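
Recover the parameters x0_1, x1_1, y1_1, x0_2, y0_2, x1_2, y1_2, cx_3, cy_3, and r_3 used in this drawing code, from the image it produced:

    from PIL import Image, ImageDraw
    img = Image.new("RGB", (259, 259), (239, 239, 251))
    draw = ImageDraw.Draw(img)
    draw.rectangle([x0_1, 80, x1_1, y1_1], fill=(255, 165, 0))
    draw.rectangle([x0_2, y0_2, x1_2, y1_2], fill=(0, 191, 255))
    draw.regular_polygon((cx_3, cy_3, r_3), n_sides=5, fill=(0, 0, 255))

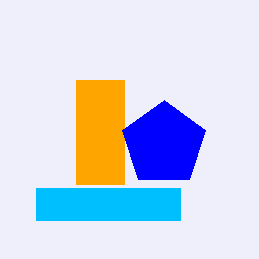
x0_1 = 76; x1_1 = 124; y1_1 = 184; x0_2 = 36; y0_2 = 188; x1_2 = 180; y1_2 = 220; cx_3 = 164; cy_3 = 144; r_3 = 44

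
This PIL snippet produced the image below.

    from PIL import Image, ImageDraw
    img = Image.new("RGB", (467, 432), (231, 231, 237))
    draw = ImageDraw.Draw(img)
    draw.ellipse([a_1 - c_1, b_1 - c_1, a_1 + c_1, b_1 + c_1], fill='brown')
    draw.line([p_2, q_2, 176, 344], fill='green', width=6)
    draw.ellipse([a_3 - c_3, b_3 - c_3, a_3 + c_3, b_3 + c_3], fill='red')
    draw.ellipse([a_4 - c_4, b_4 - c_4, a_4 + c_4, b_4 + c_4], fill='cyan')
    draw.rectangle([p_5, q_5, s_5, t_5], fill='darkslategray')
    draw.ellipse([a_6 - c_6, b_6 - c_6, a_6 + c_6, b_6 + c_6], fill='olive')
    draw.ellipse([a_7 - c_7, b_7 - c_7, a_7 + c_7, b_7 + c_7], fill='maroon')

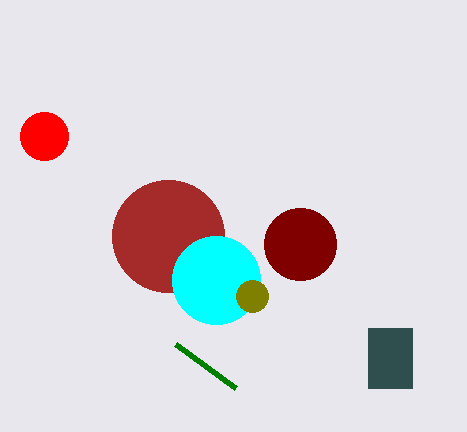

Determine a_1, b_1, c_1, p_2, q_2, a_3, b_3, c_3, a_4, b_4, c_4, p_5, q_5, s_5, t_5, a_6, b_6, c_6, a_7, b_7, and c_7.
a_1 = 168; b_1 = 236; c_1 = 56; p_2 = 236; q_2 = 388; a_3 = 44; b_3 = 136; c_3 = 24; a_4 = 216; b_4 = 280; c_4 = 44; p_5 = 368; q_5 = 328; s_5 = 412; t_5 = 388; a_6 = 252; b_6 = 296; c_6 = 16; a_7 = 300; b_7 = 244; c_7 = 36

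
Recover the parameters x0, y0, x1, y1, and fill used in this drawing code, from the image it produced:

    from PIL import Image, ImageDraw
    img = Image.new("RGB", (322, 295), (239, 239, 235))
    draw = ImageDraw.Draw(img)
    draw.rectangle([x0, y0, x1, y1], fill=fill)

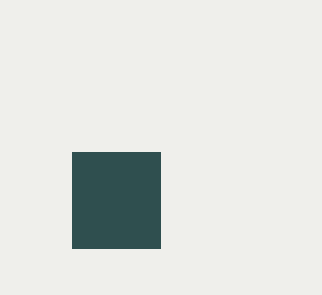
x0 = 72; y0 = 152; x1 = 160; y1 = 248; fill = 'darkslategray'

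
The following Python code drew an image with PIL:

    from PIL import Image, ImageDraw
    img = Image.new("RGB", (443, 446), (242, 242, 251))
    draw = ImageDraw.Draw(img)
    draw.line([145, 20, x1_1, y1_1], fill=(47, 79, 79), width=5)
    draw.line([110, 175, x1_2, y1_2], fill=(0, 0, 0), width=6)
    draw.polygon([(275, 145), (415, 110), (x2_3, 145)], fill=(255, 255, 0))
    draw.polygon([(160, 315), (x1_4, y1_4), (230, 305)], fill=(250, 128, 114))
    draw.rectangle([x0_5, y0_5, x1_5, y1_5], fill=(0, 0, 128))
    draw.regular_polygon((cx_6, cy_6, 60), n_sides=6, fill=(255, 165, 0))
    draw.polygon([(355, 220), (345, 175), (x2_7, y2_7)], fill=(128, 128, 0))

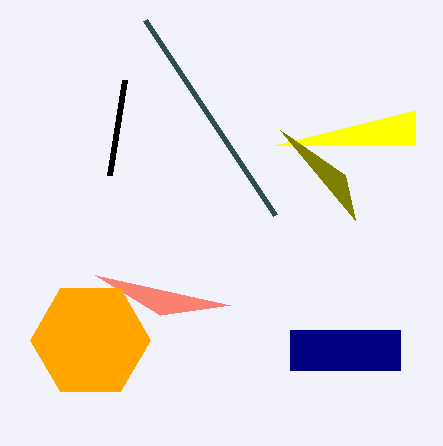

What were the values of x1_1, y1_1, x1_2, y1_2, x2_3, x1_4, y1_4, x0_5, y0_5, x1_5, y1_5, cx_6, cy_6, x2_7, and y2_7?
x1_1 = 275
y1_1 = 215
x1_2 = 125
y1_2 = 80
x2_3 = 415
x1_4 = 95
y1_4 = 275
x0_5 = 290
y0_5 = 330
x1_5 = 400
y1_5 = 370
cx_6 = 90
cy_6 = 340
x2_7 = 280
y2_7 = 130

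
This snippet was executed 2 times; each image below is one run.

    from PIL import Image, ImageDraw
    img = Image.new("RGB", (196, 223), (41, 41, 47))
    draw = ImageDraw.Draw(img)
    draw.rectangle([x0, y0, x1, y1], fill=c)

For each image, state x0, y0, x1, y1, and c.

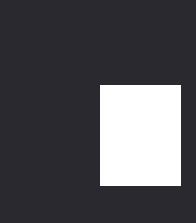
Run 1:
x0 = 100, y0 = 85, x1 = 180, y1 = 185, c = 'white'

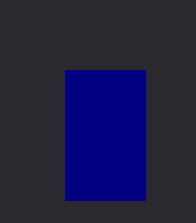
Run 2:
x0 = 65
y0 = 70
x1 = 145
y1 = 200
c = 'navy'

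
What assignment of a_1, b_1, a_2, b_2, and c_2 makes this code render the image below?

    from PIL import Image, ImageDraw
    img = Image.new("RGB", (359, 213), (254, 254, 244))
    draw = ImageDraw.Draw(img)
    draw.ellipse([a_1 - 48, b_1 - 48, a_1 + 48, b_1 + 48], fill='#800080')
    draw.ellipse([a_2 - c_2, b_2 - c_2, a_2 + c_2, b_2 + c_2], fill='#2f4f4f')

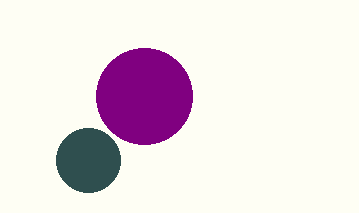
a_1 = 144, b_1 = 96, a_2 = 88, b_2 = 160, c_2 = 32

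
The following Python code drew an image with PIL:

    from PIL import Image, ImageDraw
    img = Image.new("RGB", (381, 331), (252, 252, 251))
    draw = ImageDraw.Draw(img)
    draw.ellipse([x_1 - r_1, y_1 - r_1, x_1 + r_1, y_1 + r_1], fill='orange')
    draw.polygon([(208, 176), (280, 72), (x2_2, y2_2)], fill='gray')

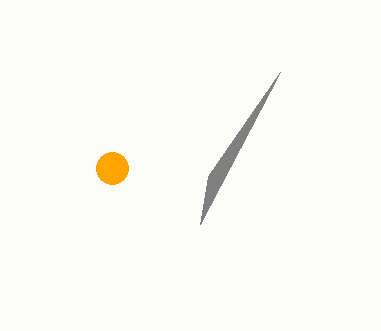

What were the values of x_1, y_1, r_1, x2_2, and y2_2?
x_1 = 112, y_1 = 168, r_1 = 16, x2_2 = 200, y2_2 = 224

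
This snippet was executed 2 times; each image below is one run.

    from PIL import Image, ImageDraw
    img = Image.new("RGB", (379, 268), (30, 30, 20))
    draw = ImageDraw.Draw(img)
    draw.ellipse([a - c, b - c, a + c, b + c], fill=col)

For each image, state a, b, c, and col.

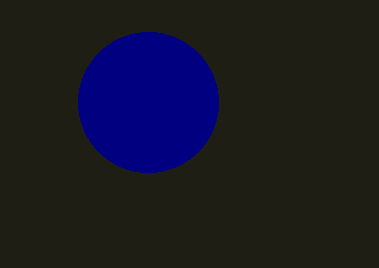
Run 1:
a = 148
b = 102
c = 70
col = 'navy'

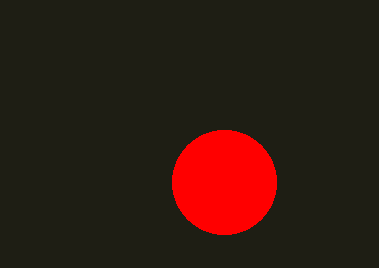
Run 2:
a = 224
b = 182
c = 52
col = 'red'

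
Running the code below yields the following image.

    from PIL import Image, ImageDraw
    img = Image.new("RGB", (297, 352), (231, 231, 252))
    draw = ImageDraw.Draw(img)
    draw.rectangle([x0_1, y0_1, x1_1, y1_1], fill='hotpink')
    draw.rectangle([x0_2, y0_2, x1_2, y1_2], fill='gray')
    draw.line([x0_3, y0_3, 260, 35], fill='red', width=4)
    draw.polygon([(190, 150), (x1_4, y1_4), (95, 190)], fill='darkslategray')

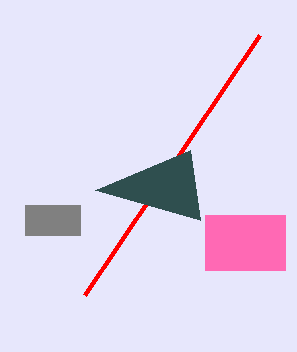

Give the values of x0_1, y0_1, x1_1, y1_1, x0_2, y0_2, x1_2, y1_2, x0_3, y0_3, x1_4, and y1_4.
x0_1 = 205
y0_1 = 215
x1_1 = 285
y1_1 = 270
x0_2 = 25
y0_2 = 205
x1_2 = 80
y1_2 = 235
x0_3 = 85
y0_3 = 295
x1_4 = 200
y1_4 = 220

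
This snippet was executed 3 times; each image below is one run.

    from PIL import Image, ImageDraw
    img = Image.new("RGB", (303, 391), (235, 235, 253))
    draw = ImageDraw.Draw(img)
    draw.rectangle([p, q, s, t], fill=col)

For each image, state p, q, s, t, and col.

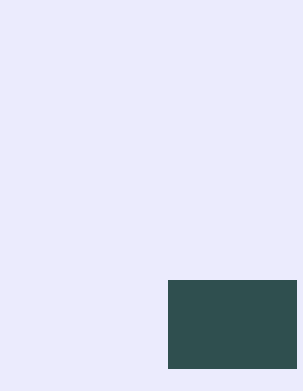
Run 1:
p = 168, q = 280, s = 296, t = 368, col = 'darkslategray'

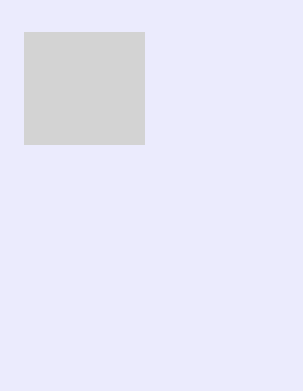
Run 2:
p = 24
q = 32
s = 144
t = 144
col = 'lightgray'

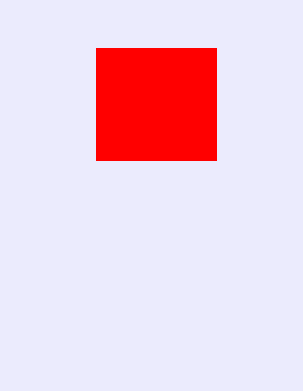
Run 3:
p = 96, q = 48, s = 216, t = 160, col = 'red'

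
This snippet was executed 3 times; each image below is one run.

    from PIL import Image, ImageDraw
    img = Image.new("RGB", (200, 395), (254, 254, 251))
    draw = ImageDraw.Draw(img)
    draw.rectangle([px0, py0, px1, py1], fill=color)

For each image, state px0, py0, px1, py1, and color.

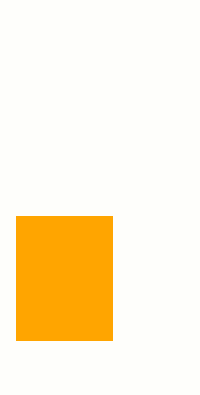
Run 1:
px0 = 16
py0 = 216
px1 = 112
py1 = 340
color = 'orange'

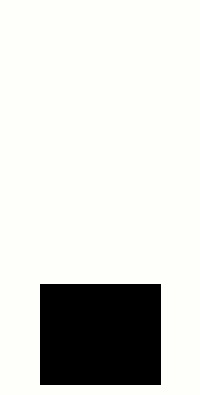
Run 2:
px0 = 40; py0 = 284; px1 = 160; py1 = 384; color = 'black'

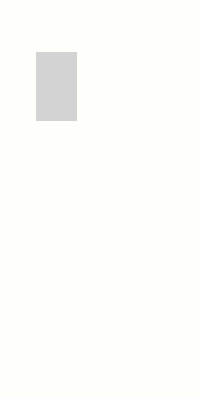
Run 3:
px0 = 36; py0 = 52; px1 = 76; py1 = 120; color = 'lightgray'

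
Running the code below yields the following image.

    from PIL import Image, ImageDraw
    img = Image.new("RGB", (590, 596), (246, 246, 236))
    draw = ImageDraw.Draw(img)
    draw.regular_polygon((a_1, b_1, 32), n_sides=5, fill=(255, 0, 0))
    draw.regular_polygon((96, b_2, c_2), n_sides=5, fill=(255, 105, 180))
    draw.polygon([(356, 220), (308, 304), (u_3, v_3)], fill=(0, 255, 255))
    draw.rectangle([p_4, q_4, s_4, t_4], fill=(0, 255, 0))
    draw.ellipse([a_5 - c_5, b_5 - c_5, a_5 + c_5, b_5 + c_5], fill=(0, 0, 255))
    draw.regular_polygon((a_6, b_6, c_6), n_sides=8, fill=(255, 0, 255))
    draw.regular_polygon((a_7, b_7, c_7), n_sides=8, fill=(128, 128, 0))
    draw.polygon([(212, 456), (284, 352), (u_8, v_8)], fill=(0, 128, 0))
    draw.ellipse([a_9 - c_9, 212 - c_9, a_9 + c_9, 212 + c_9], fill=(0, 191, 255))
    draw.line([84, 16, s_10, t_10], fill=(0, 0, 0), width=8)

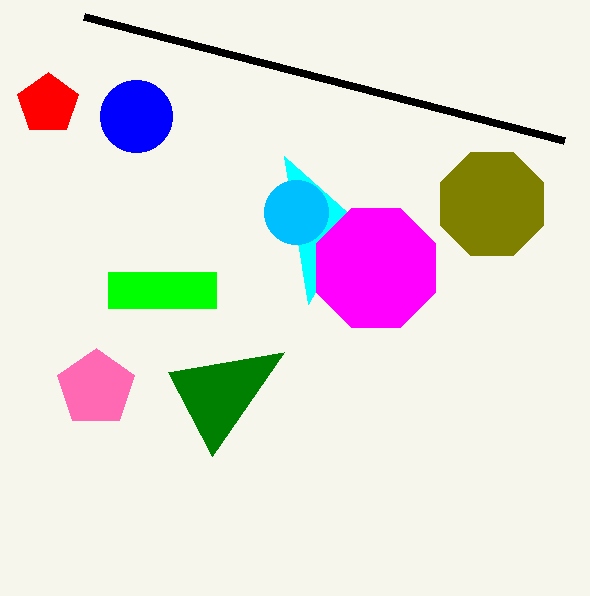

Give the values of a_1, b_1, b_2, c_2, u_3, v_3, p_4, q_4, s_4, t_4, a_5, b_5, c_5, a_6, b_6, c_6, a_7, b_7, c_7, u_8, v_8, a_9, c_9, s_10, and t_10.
a_1 = 48
b_1 = 104
b_2 = 388
c_2 = 40
u_3 = 284
v_3 = 156
p_4 = 108
q_4 = 272
s_4 = 216
t_4 = 308
a_5 = 136
b_5 = 116
c_5 = 36
a_6 = 376
b_6 = 268
c_6 = 64
a_7 = 492
b_7 = 204
c_7 = 56
u_8 = 168
v_8 = 372
a_9 = 296
c_9 = 32
s_10 = 564
t_10 = 140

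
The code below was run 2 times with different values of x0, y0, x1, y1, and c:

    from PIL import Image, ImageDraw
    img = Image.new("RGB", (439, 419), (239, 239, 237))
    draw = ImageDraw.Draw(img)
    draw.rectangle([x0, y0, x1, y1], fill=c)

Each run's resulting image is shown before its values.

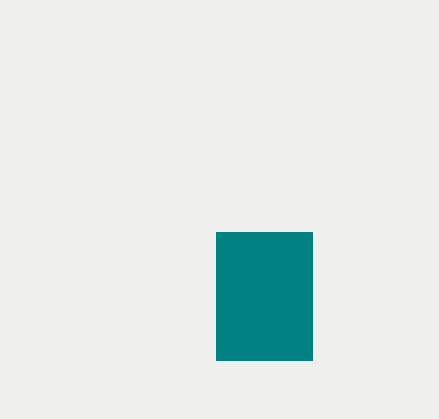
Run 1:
x0 = 216; y0 = 232; x1 = 312; y1 = 360; c = 'teal'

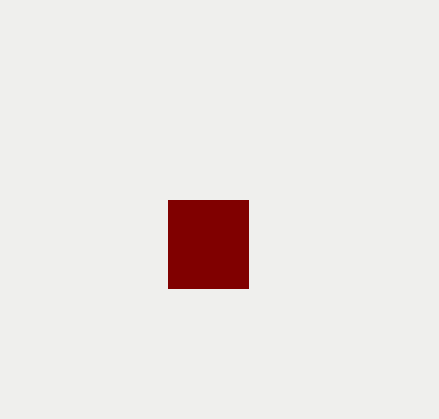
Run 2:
x0 = 168; y0 = 200; x1 = 248; y1 = 288; c = 'maroon'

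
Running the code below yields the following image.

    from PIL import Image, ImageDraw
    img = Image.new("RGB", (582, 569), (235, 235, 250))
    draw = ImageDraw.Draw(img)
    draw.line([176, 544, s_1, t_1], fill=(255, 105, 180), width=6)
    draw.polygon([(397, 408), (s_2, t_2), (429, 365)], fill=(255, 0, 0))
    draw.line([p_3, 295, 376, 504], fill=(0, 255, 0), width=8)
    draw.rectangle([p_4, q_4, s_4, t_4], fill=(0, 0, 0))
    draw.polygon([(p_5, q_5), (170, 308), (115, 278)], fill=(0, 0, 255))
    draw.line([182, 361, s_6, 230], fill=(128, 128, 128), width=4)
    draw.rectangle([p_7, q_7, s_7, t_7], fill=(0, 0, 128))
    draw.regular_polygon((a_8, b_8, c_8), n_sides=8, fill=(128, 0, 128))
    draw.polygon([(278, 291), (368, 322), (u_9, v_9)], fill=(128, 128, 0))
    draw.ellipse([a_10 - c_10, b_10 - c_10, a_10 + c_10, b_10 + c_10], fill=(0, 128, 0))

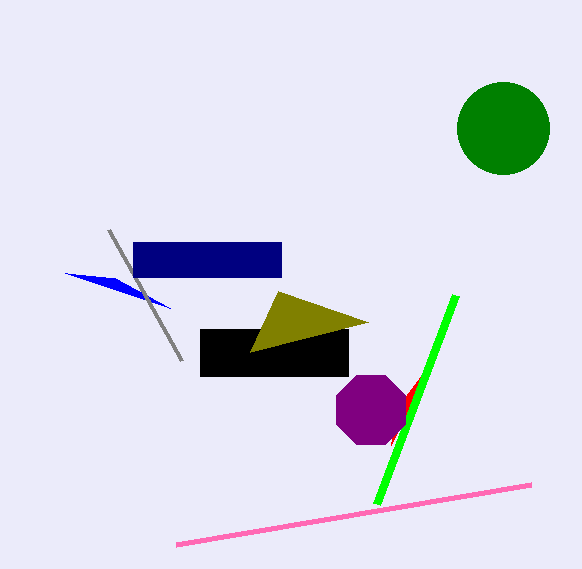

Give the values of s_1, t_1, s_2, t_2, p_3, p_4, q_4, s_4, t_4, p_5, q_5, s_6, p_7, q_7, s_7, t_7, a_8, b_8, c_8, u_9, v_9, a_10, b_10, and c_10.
s_1 = 531
t_1 = 484
s_2 = 391
t_2 = 445
p_3 = 455
p_4 = 200
q_4 = 329
s_4 = 348
t_4 = 376
p_5 = 65
q_5 = 273
s_6 = 109
p_7 = 133
q_7 = 242
s_7 = 281
t_7 = 277
a_8 = 371
b_8 = 410
c_8 = 37
u_9 = 250
v_9 = 352
a_10 = 503
b_10 = 128
c_10 = 46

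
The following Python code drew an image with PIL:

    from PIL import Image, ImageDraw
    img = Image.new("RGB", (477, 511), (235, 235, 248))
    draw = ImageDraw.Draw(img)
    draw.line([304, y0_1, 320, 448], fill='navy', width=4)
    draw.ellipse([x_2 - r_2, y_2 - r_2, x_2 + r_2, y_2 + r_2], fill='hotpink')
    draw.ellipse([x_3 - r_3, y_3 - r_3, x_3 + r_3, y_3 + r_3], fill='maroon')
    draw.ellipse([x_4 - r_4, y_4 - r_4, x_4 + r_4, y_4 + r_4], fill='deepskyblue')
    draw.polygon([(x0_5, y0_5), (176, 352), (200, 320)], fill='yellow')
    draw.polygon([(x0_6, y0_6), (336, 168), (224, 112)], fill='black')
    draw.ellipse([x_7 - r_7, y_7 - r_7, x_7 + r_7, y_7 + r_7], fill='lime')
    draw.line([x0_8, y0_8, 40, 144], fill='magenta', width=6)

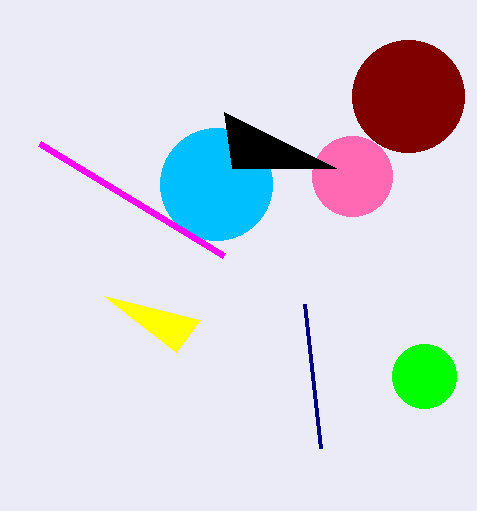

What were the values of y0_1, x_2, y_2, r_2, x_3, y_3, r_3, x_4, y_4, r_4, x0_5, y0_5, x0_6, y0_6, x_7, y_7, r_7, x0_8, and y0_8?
y0_1 = 304; x_2 = 352; y_2 = 176; r_2 = 40; x_3 = 408; y_3 = 96; r_3 = 56; x_4 = 216; y_4 = 184; r_4 = 56; x0_5 = 104; y0_5 = 296; x0_6 = 232; y0_6 = 168; x_7 = 424; y_7 = 376; r_7 = 32; x0_8 = 224; y0_8 = 256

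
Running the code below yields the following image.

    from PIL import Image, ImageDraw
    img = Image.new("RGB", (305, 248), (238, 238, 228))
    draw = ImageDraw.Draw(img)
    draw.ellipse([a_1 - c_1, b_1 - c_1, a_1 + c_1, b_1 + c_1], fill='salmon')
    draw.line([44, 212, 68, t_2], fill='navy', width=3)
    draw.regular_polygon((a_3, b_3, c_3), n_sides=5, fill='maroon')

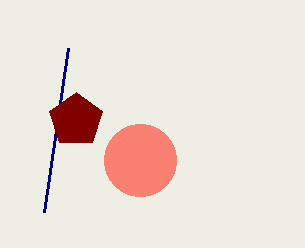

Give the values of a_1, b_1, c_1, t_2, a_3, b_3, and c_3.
a_1 = 140
b_1 = 160
c_1 = 36
t_2 = 48
a_3 = 76
b_3 = 120
c_3 = 28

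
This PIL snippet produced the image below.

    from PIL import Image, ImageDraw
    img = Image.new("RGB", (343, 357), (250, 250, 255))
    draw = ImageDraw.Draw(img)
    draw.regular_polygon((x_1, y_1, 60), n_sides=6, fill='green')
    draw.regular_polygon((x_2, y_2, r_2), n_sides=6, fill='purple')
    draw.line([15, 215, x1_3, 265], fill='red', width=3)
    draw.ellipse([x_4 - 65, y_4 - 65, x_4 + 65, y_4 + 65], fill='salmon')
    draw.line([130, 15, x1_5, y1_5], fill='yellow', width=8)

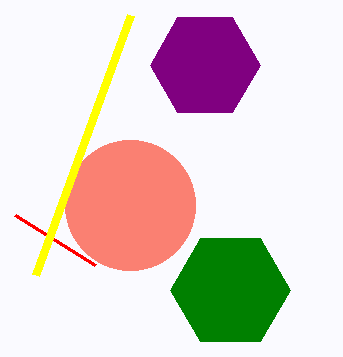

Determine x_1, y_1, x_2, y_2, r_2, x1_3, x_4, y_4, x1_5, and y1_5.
x_1 = 230, y_1 = 290, x_2 = 205, y_2 = 65, r_2 = 55, x1_3 = 95, x_4 = 130, y_4 = 205, x1_5 = 35, y1_5 = 275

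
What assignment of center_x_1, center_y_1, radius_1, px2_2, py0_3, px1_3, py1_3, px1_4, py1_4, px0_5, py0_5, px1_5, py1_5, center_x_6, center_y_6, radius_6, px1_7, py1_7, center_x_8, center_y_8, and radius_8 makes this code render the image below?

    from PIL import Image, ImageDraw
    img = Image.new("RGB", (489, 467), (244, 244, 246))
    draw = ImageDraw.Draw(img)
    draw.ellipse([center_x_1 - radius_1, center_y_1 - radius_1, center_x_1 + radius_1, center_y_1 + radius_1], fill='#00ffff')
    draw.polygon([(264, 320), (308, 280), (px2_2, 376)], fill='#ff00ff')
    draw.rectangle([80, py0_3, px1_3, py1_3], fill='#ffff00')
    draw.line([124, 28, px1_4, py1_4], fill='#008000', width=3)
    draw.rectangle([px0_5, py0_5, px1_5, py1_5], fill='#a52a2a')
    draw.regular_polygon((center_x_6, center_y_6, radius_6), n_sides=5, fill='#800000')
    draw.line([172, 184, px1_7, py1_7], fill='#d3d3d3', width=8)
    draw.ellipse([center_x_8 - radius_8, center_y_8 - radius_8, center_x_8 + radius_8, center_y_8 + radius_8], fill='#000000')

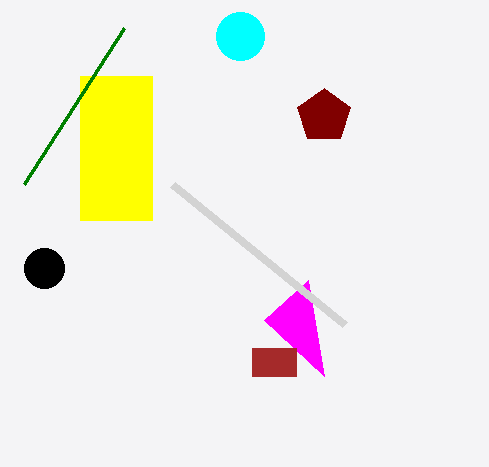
center_x_1 = 240
center_y_1 = 36
radius_1 = 24
px2_2 = 324
py0_3 = 76
px1_3 = 152
py1_3 = 220
px1_4 = 24
py1_4 = 184
px0_5 = 252
py0_5 = 348
px1_5 = 296
py1_5 = 376
center_x_6 = 324
center_y_6 = 116
radius_6 = 28
px1_7 = 344
py1_7 = 324
center_x_8 = 44
center_y_8 = 268
radius_8 = 20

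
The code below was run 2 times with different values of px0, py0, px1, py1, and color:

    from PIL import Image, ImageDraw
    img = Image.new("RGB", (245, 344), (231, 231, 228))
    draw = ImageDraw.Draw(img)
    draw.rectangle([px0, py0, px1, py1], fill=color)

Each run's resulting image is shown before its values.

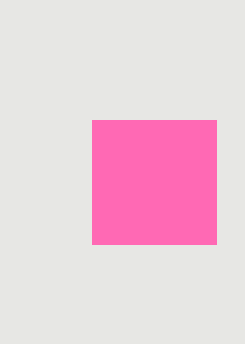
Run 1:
px0 = 92, py0 = 120, px1 = 216, py1 = 244, color = 'hotpink'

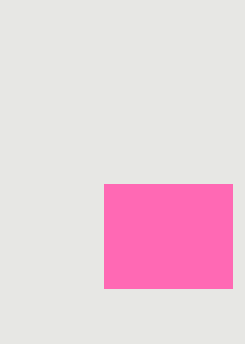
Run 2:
px0 = 104
py0 = 184
px1 = 232
py1 = 288
color = 'hotpink'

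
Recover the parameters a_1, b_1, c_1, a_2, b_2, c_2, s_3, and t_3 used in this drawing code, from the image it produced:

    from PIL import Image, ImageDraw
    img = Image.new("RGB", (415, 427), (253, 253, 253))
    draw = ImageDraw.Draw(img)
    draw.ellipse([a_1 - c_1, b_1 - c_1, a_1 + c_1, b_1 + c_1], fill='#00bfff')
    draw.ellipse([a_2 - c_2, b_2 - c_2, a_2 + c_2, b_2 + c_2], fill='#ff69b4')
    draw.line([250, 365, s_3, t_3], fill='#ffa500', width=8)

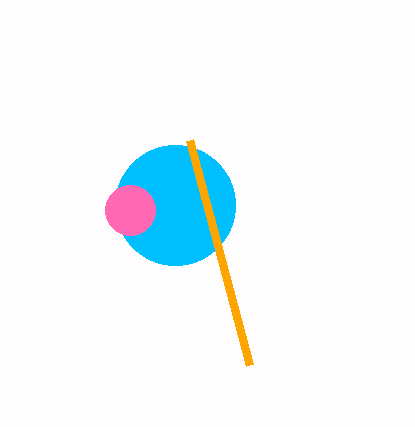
a_1 = 175; b_1 = 205; c_1 = 60; a_2 = 130; b_2 = 210; c_2 = 25; s_3 = 190; t_3 = 140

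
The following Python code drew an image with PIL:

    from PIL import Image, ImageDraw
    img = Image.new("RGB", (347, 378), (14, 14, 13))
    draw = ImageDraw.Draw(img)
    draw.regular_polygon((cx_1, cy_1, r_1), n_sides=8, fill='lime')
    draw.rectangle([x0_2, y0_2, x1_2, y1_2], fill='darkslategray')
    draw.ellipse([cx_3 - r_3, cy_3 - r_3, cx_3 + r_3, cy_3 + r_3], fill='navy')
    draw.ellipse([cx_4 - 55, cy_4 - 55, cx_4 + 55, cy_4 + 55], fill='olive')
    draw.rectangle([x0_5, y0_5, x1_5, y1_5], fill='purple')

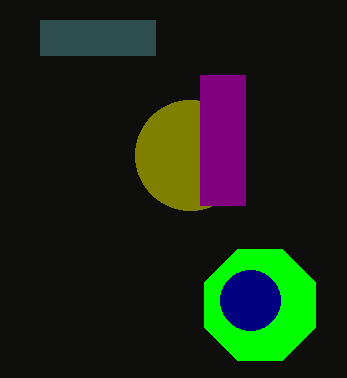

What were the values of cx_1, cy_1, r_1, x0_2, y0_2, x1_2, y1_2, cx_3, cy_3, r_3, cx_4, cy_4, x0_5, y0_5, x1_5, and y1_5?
cx_1 = 260, cy_1 = 305, r_1 = 60, x0_2 = 40, y0_2 = 20, x1_2 = 155, y1_2 = 55, cx_3 = 250, cy_3 = 300, r_3 = 30, cx_4 = 190, cy_4 = 155, x0_5 = 200, y0_5 = 75, x1_5 = 245, y1_5 = 205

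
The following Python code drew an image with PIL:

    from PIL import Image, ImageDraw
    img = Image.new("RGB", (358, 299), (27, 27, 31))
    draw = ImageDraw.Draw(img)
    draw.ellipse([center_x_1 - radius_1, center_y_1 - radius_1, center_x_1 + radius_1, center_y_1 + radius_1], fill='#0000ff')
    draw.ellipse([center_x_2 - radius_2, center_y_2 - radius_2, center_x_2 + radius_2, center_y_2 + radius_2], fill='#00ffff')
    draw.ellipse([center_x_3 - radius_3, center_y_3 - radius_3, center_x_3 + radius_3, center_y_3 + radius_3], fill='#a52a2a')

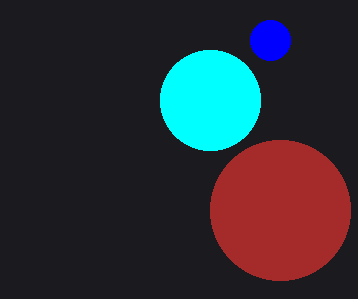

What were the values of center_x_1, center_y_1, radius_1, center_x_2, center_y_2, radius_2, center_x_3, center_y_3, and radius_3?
center_x_1 = 270, center_y_1 = 40, radius_1 = 20, center_x_2 = 210, center_y_2 = 100, radius_2 = 50, center_x_3 = 280, center_y_3 = 210, radius_3 = 70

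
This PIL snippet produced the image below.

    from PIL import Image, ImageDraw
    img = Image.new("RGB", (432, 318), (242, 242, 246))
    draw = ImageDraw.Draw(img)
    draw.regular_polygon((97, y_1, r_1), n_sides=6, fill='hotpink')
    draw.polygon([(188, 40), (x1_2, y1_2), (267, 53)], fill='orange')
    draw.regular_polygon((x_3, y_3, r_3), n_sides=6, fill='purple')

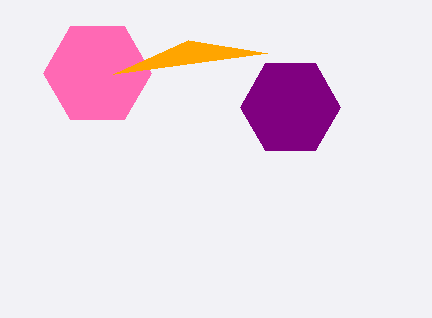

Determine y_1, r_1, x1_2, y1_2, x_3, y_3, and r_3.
y_1 = 73, r_1 = 54, x1_2 = 113, y1_2 = 74, x_3 = 290, y_3 = 107, r_3 = 50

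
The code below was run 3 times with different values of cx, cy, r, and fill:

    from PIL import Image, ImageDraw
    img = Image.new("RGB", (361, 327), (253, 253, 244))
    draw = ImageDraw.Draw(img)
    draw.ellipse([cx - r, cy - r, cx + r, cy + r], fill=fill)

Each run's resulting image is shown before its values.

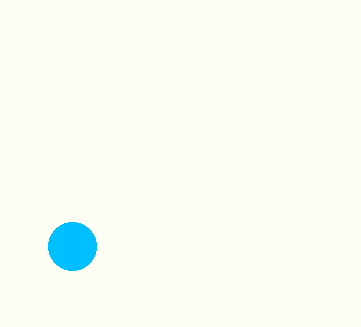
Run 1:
cx = 72; cy = 246; r = 24; fill = 'deepskyblue'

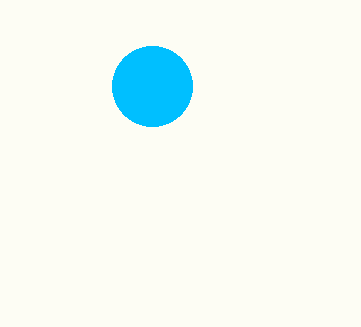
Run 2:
cx = 152
cy = 86
r = 40
fill = 'deepskyblue'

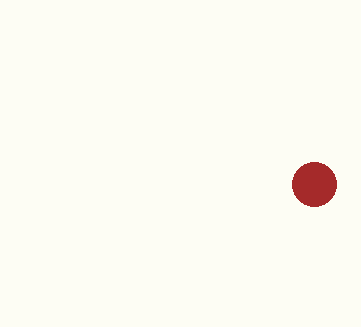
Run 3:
cx = 314; cy = 184; r = 22; fill = 'brown'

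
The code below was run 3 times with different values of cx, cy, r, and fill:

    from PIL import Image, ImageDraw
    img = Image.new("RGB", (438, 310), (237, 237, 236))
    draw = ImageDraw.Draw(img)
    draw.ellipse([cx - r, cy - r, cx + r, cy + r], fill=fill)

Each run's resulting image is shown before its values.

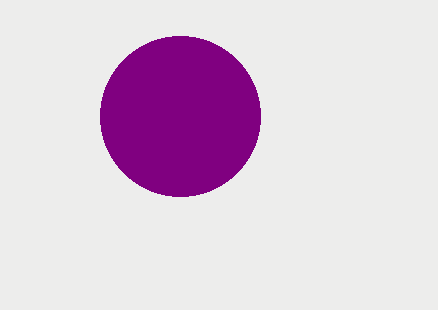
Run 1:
cx = 180, cy = 116, r = 80, fill = 'purple'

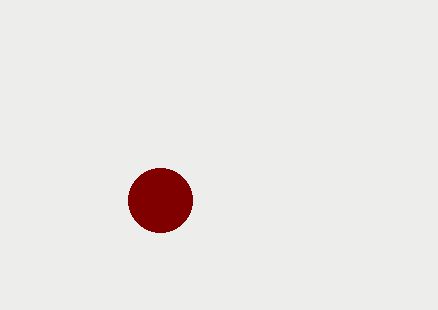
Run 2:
cx = 160; cy = 200; r = 32; fill = 'maroon'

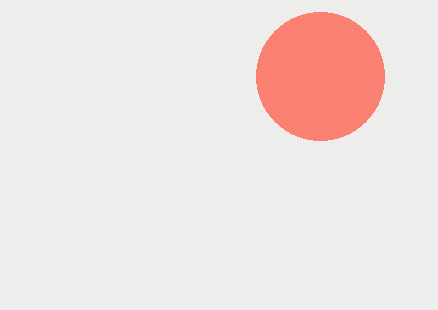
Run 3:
cx = 320
cy = 76
r = 64
fill = 'salmon'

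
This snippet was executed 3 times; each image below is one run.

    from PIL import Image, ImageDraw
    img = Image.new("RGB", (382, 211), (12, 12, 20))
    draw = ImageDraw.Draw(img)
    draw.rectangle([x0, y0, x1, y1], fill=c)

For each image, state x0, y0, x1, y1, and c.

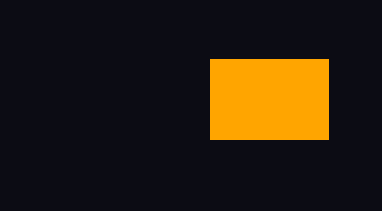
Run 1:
x0 = 210, y0 = 59, x1 = 328, y1 = 139, c = 'orange'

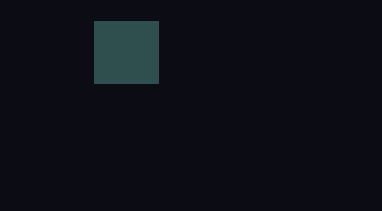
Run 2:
x0 = 94, y0 = 21, x1 = 158, y1 = 83, c = 'darkslategray'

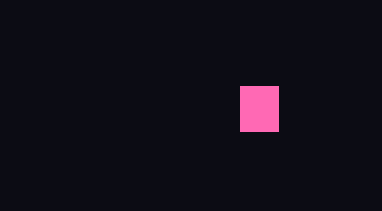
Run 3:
x0 = 240
y0 = 86
x1 = 278
y1 = 131
c = 'hotpink'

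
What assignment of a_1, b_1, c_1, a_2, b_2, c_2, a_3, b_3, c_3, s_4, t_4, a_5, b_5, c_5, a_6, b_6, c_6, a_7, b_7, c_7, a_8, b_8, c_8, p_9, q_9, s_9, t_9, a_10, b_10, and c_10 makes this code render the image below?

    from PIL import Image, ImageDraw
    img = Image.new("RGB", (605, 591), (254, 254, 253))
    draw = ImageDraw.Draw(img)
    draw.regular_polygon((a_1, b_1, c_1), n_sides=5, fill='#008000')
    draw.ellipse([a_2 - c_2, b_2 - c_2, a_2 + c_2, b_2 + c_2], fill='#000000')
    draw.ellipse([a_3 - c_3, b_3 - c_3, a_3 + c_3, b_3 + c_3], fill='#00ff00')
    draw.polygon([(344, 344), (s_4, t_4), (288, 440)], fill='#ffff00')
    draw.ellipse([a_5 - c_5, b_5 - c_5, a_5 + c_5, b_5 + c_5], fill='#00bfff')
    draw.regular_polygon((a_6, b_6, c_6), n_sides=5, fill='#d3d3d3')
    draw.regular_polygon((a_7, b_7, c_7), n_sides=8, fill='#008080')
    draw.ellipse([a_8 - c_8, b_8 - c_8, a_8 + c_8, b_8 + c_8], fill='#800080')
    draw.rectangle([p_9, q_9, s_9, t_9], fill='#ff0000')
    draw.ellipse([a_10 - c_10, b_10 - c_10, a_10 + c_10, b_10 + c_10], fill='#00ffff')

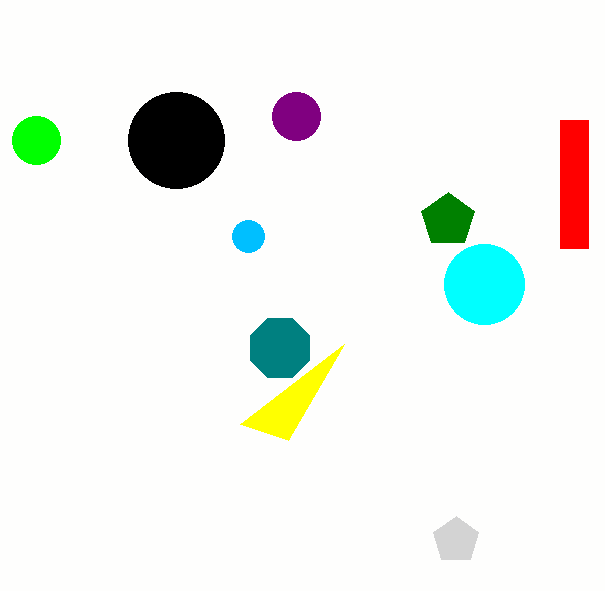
a_1 = 448; b_1 = 220; c_1 = 28; a_2 = 176; b_2 = 140; c_2 = 48; a_3 = 36; b_3 = 140; c_3 = 24; s_4 = 240; t_4 = 424; a_5 = 248; b_5 = 236; c_5 = 16; a_6 = 456; b_6 = 540; c_6 = 24; a_7 = 280; b_7 = 348; c_7 = 32; a_8 = 296; b_8 = 116; c_8 = 24; p_9 = 560; q_9 = 120; s_9 = 588; t_9 = 248; a_10 = 484; b_10 = 284; c_10 = 40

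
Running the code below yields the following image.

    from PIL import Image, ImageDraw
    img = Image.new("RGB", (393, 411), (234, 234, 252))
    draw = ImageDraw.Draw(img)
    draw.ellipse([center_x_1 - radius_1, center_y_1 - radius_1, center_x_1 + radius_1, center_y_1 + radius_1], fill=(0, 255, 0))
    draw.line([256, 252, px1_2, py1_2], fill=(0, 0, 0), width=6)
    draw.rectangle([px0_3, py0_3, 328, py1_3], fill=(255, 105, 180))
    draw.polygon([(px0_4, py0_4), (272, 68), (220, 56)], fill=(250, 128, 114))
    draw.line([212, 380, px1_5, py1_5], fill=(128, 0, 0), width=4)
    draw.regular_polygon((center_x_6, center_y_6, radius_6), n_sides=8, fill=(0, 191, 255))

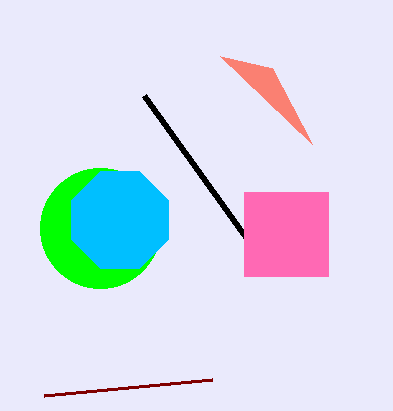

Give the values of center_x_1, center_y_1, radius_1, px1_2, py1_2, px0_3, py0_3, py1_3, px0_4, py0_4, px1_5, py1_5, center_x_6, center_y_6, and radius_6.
center_x_1 = 100; center_y_1 = 228; radius_1 = 60; px1_2 = 144; py1_2 = 96; px0_3 = 244; py0_3 = 192; py1_3 = 276; px0_4 = 312; py0_4 = 144; px1_5 = 44; py1_5 = 396; center_x_6 = 120; center_y_6 = 220; radius_6 = 52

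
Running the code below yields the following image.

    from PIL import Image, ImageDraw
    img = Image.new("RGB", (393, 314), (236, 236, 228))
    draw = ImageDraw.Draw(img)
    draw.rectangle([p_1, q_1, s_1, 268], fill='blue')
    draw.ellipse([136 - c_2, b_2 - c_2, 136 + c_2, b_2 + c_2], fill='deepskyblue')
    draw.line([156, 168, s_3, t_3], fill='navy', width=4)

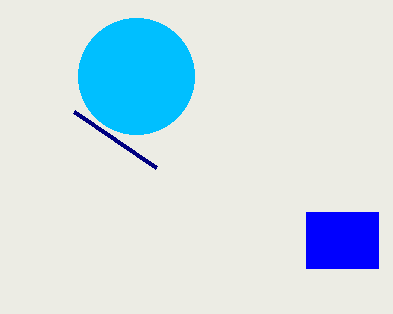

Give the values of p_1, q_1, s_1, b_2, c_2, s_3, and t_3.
p_1 = 306
q_1 = 212
s_1 = 378
b_2 = 76
c_2 = 58
s_3 = 74
t_3 = 112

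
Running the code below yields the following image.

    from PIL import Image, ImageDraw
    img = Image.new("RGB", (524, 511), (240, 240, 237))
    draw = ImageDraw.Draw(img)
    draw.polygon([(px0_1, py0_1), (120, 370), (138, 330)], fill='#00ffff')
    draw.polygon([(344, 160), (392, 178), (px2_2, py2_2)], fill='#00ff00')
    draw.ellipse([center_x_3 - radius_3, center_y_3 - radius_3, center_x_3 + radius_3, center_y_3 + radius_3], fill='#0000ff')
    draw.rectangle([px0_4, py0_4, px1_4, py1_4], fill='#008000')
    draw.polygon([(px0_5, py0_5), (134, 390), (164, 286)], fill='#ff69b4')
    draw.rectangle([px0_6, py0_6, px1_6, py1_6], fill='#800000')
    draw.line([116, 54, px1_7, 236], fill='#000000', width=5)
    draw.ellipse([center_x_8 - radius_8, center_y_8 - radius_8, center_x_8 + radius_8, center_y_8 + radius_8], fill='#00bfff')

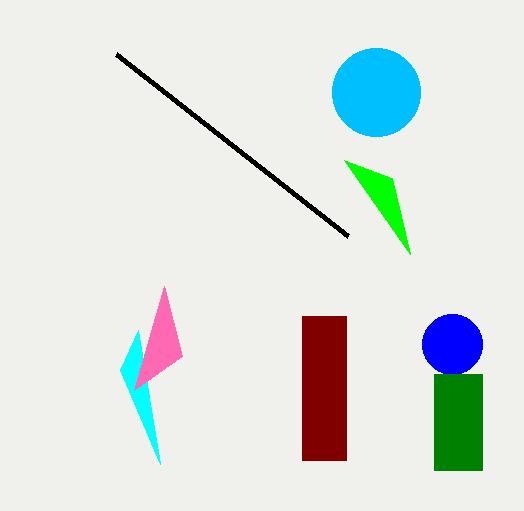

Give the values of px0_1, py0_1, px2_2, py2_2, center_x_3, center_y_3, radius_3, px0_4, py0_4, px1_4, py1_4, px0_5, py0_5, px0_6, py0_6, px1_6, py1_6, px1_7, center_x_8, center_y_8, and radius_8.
px0_1 = 160
py0_1 = 464
px2_2 = 410
py2_2 = 254
center_x_3 = 452
center_y_3 = 344
radius_3 = 30
px0_4 = 434
py0_4 = 374
px1_4 = 482
py1_4 = 470
px0_5 = 182
py0_5 = 356
px0_6 = 302
py0_6 = 316
px1_6 = 346
py1_6 = 460
px1_7 = 348
center_x_8 = 376
center_y_8 = 92
radius_8 = 44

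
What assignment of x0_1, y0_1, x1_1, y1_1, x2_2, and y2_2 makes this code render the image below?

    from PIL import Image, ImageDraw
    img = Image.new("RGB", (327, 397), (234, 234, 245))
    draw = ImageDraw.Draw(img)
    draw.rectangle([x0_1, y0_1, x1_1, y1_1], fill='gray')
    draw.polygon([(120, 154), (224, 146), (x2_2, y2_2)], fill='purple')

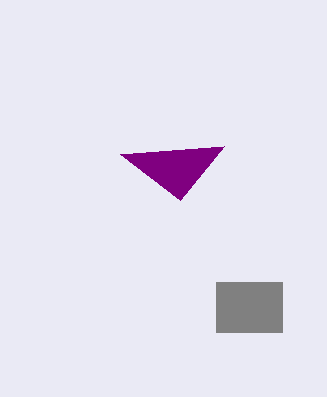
x0_1 = 216; y0_1 = 282; x1_1 = 282; y1_1 = 332; x2_2 = 180; y2_2 = 200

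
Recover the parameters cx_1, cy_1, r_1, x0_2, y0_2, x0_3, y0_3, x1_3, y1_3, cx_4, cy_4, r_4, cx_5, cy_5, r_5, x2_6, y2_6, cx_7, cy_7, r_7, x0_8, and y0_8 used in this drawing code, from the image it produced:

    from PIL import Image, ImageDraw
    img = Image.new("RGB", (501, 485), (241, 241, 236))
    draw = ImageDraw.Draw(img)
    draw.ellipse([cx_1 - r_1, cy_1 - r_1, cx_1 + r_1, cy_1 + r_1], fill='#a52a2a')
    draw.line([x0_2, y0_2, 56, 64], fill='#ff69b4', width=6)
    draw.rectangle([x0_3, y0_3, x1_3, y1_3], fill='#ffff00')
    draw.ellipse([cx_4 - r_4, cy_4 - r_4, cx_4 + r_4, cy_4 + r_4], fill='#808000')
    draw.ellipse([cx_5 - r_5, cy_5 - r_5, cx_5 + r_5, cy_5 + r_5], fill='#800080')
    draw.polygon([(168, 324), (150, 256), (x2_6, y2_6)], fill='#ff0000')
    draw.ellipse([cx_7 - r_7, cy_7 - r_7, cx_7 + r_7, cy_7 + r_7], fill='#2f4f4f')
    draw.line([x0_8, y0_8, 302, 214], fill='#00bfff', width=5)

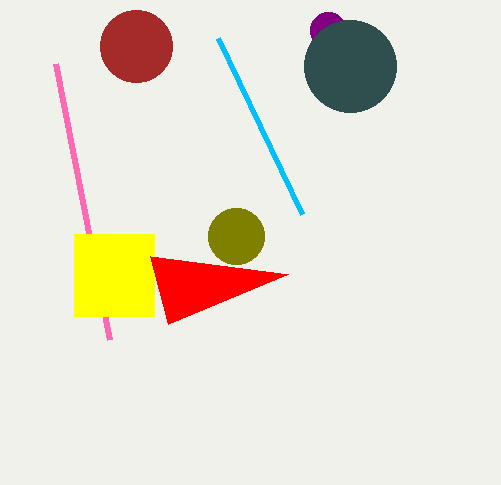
cx_1 = 136
cy_1 = 46
r_1 = 36
x0_2 = 110
y0_2 = 340
x0_3 = 74
y0_3 = 234
x1_3 = 154
y1_3 = 316
cx_4 = 236
cy_4 = 236
r_4 = 28
cx_5 = 328
cy_5 = 30
r_5 = 18
x2_6 = 288
y2_6 = 274
cx_7 = 350
cy_7 = 66
r_7 = 46
x0_8 = 218
y0_8 = 38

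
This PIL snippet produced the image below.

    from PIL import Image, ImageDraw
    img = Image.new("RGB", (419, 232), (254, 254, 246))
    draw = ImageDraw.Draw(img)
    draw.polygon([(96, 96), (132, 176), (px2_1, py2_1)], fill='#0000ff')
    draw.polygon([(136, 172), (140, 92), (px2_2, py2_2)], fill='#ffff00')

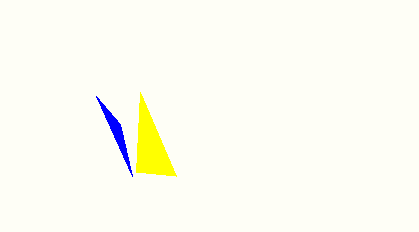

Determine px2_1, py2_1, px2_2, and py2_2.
px2_1 = 120; py2_1 = 124; px2_2 = 176; py2_2 = 176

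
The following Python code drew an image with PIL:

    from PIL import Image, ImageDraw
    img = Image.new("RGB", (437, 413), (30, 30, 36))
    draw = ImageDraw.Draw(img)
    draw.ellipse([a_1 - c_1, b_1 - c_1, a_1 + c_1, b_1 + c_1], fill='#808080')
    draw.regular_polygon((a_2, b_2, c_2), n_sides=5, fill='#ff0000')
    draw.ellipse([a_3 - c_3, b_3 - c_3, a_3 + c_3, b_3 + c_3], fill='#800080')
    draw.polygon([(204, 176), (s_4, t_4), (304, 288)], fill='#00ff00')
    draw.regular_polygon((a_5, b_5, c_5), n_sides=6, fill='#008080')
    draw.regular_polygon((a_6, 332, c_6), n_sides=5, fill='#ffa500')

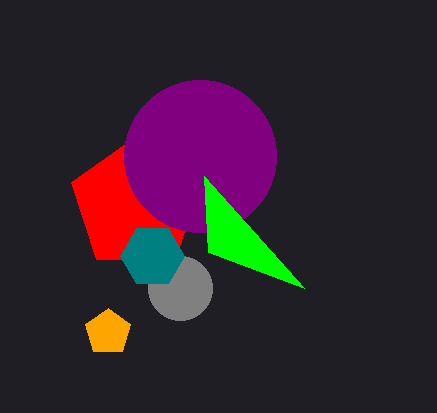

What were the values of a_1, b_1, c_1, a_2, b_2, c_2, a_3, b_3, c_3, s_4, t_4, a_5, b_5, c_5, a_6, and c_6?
a_1 = 180, b_1 = 288, c_1 = 32, a_2 = 136, b_2 = 204, c_2 = 68, a_3 = 200, b_3 = 156, c_3 = 76, s_4 = 208, t_4 = 252, a_5 = 152, b_5 = 256, c_5 = 32, a_6 = 108, c_6 = 24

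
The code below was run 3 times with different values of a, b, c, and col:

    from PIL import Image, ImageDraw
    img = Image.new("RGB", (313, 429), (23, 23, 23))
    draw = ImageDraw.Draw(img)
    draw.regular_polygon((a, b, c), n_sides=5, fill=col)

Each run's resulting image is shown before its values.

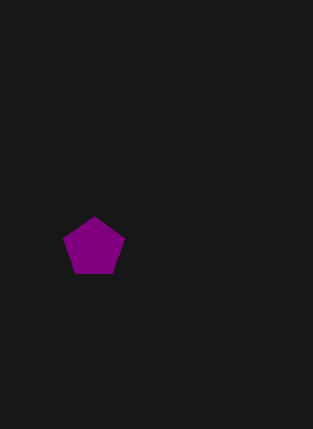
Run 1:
a = 94, b = 248, c = 32, col = 'purple'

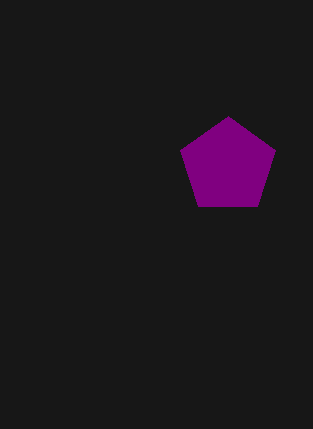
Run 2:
a = 228; b = 166; c = 50; col = 'purple'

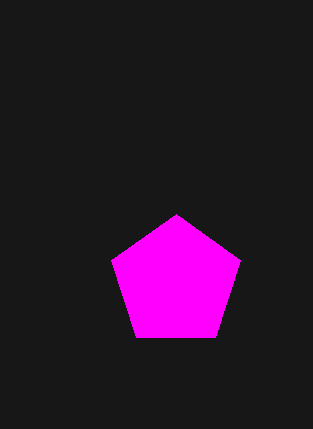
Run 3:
a = 176
b = 282
c = 68
col = 'magenta'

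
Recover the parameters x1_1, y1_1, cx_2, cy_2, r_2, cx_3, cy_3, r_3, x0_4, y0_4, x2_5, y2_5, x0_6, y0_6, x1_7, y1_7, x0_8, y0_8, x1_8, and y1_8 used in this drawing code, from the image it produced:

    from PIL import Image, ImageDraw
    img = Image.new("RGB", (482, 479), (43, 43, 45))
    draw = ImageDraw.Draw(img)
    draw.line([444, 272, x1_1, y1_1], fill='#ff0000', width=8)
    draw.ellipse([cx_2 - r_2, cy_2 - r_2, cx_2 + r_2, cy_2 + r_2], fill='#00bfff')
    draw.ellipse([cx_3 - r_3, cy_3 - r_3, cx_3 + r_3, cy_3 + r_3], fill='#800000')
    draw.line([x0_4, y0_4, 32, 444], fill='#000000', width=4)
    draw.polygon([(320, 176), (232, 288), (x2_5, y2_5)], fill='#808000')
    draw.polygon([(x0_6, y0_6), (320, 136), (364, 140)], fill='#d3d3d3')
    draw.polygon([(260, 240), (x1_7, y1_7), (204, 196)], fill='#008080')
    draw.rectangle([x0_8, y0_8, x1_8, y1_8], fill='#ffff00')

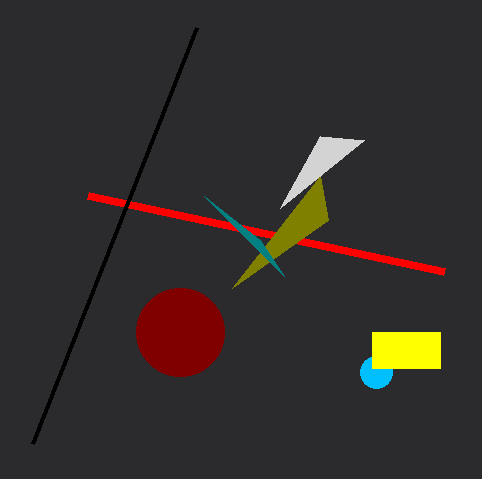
x1_1 = 88, y1_1 = 196, cx_2 = 376, cy_2 = 372, r_2 = 16, cx_3 = 180, cy_3 = 332, r_3 = 44, x0_4 = 196, y0_4 = 28, x2_5 = 328, y2_5 = 220, x0_6 = 280, y0_6 = 208, x1_7 = 284, y1_7 = 276, x0_8 = 372, y0_8 = 332, x1_8 = 440, y1_8 = 368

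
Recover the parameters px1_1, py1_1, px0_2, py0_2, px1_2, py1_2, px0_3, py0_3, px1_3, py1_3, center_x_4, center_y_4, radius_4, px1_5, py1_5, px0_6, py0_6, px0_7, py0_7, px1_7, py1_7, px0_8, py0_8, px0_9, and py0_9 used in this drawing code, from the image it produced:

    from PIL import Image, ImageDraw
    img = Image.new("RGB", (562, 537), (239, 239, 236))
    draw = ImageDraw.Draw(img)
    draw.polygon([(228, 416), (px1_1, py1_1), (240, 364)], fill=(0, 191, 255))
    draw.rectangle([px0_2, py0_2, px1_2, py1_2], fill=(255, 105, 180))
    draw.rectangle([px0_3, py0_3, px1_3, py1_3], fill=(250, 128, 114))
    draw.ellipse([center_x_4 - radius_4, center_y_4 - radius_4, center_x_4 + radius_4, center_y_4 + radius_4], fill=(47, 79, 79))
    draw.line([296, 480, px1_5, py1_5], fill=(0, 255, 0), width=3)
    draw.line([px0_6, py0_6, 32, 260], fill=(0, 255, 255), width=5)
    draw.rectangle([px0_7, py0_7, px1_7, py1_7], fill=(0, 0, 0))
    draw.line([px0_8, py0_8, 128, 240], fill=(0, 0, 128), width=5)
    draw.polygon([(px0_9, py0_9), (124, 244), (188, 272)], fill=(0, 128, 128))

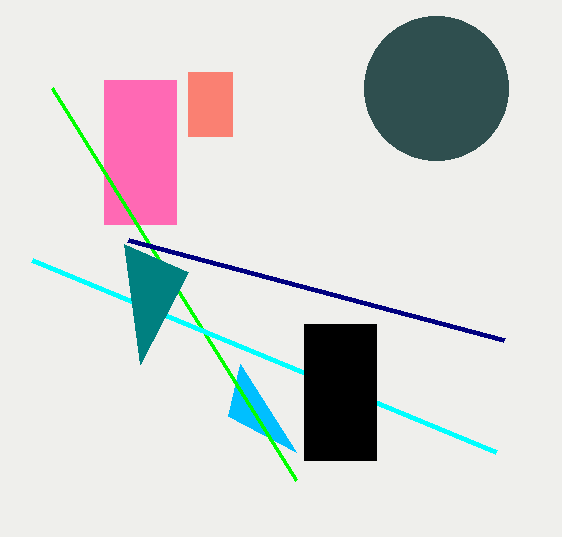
px1_1 = 296; py1_1 = 452; px0_2 = 104; py0_2 = 80; px1_2 = 176; py1_2 = 224; px0_3 = 188; py0_3 = 72; px1_3 = 232; py1_3 = 136; center_x_4 = 436; center_y_4 = 88; radius_4 = 72; px1_5 = 52; py1_5 = 88; px0_6 = 496; py0_6 = 452; px0_7 = 304; py0_7 = 324; px1_7 = 376; py1_7 = 460; px0_8 = 504; py0_8 = 340; px0_9 = 140; py0_9 = 364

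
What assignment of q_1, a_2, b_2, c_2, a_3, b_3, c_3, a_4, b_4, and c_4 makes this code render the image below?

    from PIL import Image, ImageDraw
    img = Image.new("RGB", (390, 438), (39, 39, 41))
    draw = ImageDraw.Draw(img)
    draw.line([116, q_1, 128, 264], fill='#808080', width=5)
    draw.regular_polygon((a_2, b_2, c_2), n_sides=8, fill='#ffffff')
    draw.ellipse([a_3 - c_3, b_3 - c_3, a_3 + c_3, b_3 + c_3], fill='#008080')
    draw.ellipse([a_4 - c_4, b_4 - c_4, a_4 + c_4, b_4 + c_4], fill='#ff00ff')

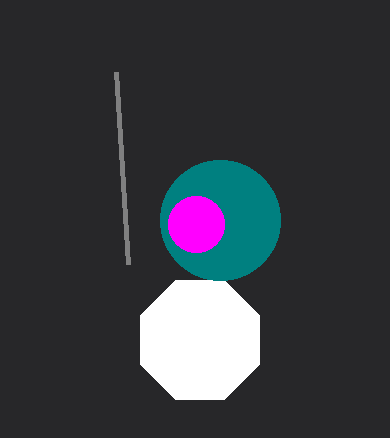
q_1 = 72
a_2 = 200
b_2 = 340
c_2 = 64
a_3 = 220
b_3 = 220
c_3 = 60
a_4 = 196
b_4 = 224
c_4 = 28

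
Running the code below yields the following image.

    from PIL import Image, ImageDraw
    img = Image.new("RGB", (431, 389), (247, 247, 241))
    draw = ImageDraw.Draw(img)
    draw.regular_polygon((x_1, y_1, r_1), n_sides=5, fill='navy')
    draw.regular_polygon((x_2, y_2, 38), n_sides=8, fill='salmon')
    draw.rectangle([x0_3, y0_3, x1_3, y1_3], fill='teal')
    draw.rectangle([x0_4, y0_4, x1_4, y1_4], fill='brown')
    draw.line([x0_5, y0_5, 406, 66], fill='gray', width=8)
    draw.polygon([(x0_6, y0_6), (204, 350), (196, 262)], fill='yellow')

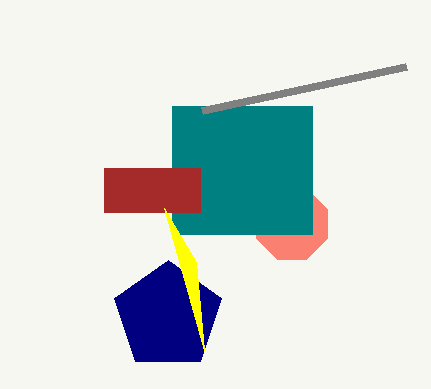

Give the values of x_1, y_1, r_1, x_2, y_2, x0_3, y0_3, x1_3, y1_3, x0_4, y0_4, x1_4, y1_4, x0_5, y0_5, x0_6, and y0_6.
x_1 = 168, y_1 = 316, r_1 = 56, x_2 = 292, y_2 = 224, x0_3 = 172, y0_3 = 106, x1_3 = 312, y1_3 = 234, x0_4 = 104, y0_4 = 168, x1_4 = 200, y1_4 = 212, x0_5 = 202, y0_5 = 110, x0_6 = 164, y0_6 = 208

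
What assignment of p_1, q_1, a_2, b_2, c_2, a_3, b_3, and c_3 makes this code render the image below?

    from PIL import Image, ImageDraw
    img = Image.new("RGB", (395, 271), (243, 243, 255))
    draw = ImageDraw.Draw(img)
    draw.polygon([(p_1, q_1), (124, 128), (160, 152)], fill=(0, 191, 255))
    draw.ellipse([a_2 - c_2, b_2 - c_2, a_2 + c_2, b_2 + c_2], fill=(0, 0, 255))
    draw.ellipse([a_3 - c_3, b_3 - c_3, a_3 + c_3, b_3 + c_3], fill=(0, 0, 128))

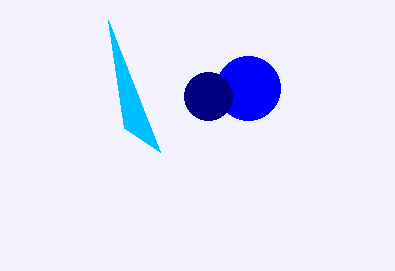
p_1 = 108; q_1 = 20; a_2 = 248; b_2 = 88; c_2 = 32; a_3 = 208; b_3 = 96; c_3 = 24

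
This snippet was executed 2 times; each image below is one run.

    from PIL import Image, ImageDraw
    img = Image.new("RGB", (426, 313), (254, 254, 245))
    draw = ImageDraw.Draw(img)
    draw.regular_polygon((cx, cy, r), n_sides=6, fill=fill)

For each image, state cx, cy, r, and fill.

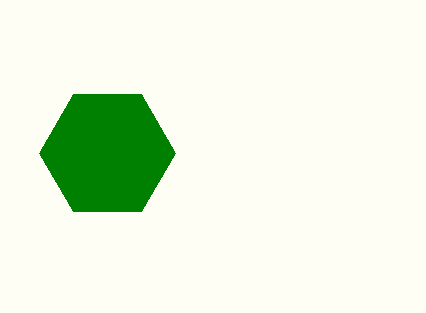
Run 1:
cx = 107
cy = 153
r = 68
fill = 'green'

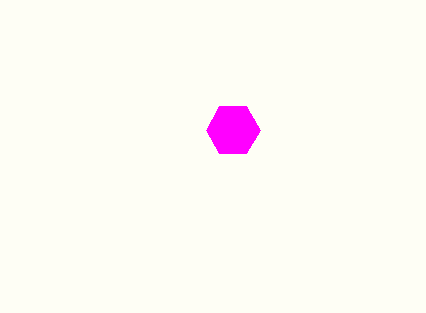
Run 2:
cx = 233, cy = 130, r = 27, fill = 'magenta'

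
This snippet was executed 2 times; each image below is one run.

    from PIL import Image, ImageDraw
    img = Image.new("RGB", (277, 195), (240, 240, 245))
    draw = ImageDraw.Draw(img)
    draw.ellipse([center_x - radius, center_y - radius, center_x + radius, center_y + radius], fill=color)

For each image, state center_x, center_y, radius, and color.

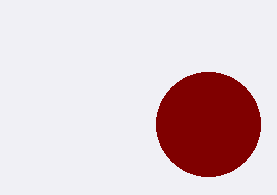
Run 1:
center_x = 208
center_y = 124
radius = 52
color = 'maroon'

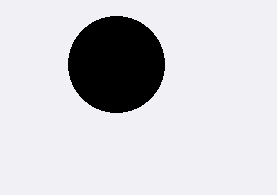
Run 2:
center_x = 116
center_y = 64
radius = 48
color = 'black'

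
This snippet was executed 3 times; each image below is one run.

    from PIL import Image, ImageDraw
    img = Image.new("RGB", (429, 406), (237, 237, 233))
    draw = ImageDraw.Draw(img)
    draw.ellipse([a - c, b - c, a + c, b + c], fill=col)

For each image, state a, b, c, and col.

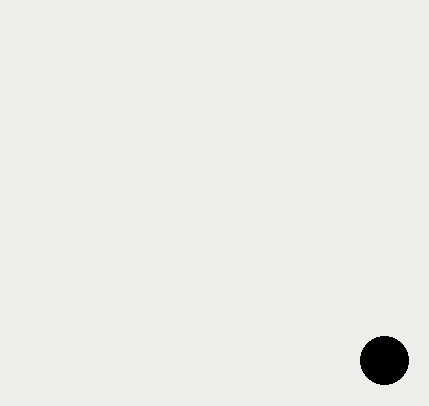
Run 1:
a = 384; b = 360; c = 24; col = 'black'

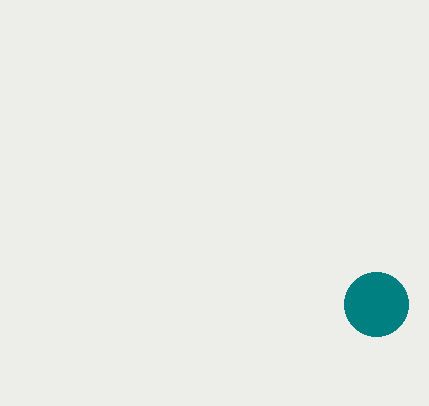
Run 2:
a = 376; b = 304; c = 32; col = 'teal'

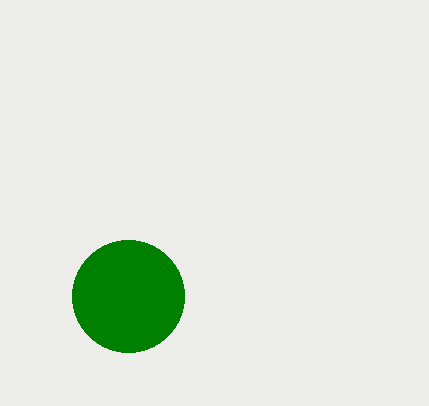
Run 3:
a = 128; b = 296; c = 56; col = 'green'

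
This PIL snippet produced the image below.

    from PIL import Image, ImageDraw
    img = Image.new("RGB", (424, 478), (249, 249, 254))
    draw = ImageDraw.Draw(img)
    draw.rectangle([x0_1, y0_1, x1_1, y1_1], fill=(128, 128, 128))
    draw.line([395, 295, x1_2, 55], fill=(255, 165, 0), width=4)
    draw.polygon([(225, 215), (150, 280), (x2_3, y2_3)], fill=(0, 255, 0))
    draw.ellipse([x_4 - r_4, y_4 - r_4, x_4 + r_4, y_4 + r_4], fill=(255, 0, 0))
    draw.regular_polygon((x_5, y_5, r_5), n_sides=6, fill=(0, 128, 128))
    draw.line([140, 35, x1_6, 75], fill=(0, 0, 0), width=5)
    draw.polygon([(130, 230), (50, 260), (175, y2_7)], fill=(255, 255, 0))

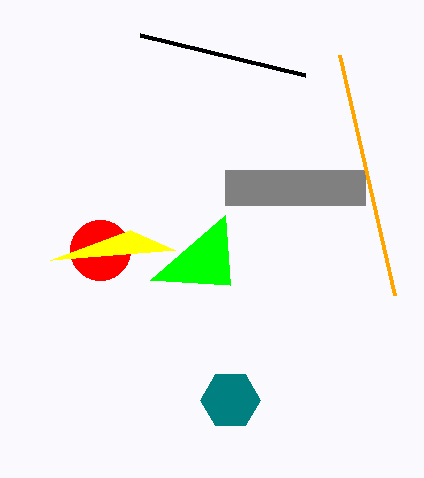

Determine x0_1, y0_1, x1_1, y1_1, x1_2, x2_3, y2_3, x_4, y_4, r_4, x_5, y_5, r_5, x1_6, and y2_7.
x0_1 = 225; y0_1 = 170; x1_1 = 365; y1_1 = 205; x1_2 = 340; x2_3 = 230; y2_3 = 285; x_4 = 100; y_4 = 250; r_4 = 30; x_5 = 230; y_5 = 400; r_5 = 30; x1_6 = 305; y2_7 = 250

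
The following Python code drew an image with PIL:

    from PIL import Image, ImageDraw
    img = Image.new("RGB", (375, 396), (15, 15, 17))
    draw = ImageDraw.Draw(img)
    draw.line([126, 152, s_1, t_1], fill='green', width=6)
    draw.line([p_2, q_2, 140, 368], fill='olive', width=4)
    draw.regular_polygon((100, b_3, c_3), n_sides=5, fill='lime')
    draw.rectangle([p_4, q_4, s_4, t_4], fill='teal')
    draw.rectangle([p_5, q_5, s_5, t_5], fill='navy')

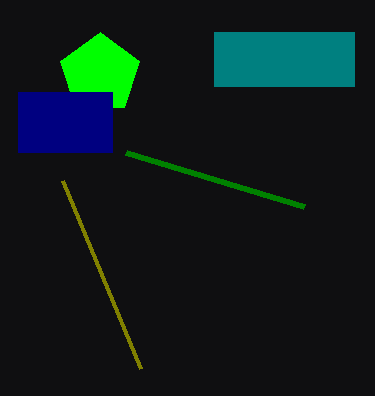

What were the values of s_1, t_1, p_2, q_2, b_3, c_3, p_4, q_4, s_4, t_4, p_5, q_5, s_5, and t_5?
s_1 = 304; t_1 = 206; p_2 = 62; q_2 = 180; b_3 = 74; c_3 = 42; p_4 = 214; q_4 = 32; s_4 = 354; t_4 = 86; p_5 = 18; q_5 = 92; s_5 = 112; t_5 = 152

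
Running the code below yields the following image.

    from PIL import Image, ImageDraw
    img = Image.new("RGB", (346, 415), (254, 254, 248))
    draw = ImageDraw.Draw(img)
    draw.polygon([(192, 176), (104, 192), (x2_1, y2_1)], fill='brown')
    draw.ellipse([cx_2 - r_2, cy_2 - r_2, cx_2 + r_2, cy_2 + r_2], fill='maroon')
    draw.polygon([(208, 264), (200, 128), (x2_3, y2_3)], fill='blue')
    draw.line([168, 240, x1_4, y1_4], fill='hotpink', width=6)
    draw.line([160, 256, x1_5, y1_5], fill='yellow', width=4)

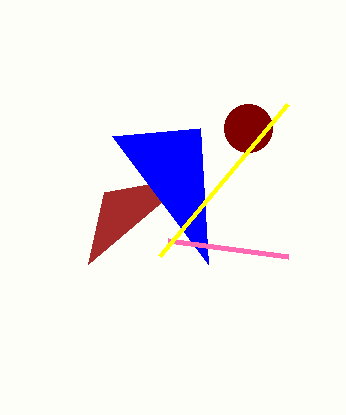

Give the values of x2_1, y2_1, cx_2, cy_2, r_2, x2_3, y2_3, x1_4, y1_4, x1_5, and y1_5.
x2_1 = 88; y2_1 = 264; cx_2 = 248; cy_2 = 128; r_2 = 24; x2_3 = 112; y2_3 = 136; x1_4 = 288; y1_4 = 256; x1_5 = 288; y1_5 = 104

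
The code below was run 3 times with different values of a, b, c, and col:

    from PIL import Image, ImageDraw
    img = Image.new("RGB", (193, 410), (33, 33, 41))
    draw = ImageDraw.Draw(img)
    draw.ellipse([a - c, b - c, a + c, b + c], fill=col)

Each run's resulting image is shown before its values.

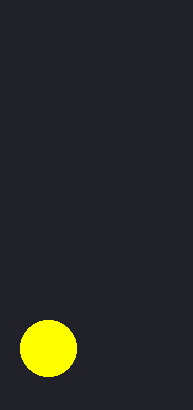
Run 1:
a = 48
b = 348
c = 28
col = 'yellow'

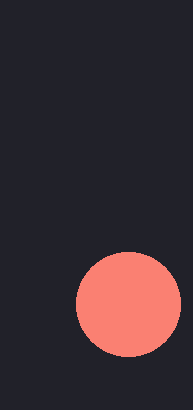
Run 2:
a = 128, b = 304, c = 52, col = 'salmon'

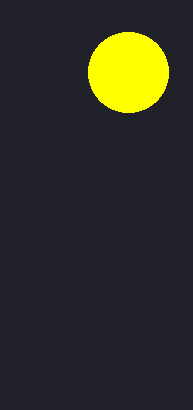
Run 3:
a = 128, b = 72, c = 40, col = 'yellow'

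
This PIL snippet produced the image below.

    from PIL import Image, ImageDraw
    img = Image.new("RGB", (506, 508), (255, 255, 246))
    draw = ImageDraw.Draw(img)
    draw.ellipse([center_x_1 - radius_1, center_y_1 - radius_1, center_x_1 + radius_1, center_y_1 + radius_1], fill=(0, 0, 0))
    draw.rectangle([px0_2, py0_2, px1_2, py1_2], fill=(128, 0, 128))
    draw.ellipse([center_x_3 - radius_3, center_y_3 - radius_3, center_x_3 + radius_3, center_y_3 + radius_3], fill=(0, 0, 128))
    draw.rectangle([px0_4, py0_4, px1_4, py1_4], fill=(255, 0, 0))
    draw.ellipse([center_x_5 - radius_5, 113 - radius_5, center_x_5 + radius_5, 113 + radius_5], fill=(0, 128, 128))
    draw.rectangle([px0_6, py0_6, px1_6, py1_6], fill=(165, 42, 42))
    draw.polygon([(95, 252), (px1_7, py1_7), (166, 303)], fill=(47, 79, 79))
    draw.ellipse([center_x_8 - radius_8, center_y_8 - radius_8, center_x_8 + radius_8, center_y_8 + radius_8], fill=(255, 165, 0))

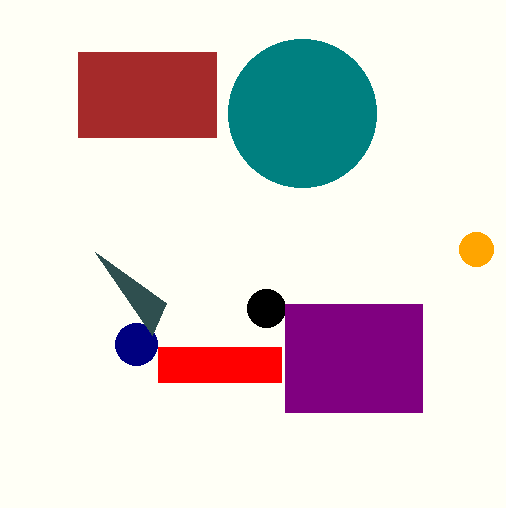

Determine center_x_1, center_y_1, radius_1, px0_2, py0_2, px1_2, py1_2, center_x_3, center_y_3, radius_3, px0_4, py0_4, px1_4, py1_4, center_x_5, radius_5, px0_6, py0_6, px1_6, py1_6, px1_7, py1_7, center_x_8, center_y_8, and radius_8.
center_x_1 = 266; center_y_1 = 308; radius_1 = 19; px0_2 = 285; py0_2 = 304; px1_2 = 422; py1_2 = 412; center_x_3 = 136; center_y_3 = 344; radius_3 = 21; px0_4 = 158; py0_4 = 347; px1_4 = 281; py1_4 = 382; center_x_5 = 302; radius_5 = 74; px0_6 = 78; py0_6 = 52; px1_6 = 216; py1_6 = 137; px1_7 = 152; py1_7 = 335; center_x_8 = 476; center_y_8 = 249; radius_8 = 17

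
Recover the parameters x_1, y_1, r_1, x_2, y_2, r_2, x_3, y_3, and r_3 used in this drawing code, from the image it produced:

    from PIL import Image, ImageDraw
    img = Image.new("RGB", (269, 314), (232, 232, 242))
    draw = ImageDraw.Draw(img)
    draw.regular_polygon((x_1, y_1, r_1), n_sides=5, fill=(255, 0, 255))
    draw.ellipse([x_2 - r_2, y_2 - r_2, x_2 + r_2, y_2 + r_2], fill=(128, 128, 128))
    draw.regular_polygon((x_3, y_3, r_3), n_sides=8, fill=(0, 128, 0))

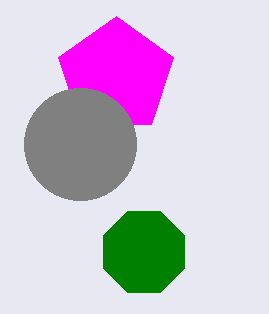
x_1 = 116
y_1 = 76
r_1 = 60
x_2 = 80
y_2 = 144
r_2 = 56
x_3 = 144
y_3 = 252
r_3 = 44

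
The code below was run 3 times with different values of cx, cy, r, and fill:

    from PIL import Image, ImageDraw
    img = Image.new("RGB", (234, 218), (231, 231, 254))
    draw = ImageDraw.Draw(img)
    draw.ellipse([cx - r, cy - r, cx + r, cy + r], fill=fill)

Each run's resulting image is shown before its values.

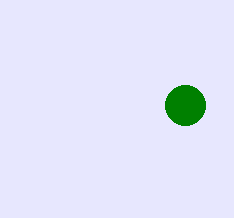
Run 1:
cx = 185; cy = 105; r = 20; fill = 'green'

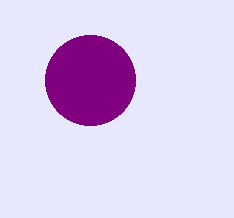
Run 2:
cx = 90
cy = 80
r = 45
fill = 'purple'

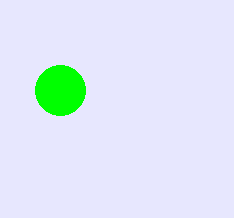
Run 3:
cx = 60, cy = 90, r = 25, fill = 'lime'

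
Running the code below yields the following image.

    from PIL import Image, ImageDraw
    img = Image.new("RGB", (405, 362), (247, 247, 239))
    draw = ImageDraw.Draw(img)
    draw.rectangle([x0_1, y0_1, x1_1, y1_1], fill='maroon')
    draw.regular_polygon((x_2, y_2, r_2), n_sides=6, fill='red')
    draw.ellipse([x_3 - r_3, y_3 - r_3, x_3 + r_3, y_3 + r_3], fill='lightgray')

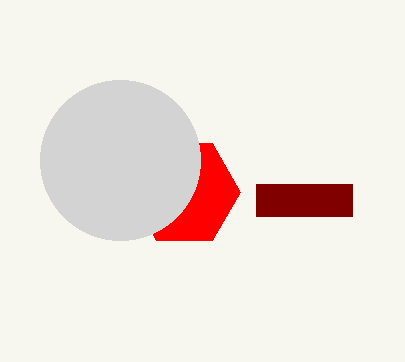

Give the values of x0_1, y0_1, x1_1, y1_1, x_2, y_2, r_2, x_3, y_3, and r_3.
x0_1 = 256
y0_1 = 184
x1_1 = 352
y1_1 = 216
x_2 = 184
y_2 = 192
r_2 = 56
x_3 = 120
y_3 = 160
r_3 = 80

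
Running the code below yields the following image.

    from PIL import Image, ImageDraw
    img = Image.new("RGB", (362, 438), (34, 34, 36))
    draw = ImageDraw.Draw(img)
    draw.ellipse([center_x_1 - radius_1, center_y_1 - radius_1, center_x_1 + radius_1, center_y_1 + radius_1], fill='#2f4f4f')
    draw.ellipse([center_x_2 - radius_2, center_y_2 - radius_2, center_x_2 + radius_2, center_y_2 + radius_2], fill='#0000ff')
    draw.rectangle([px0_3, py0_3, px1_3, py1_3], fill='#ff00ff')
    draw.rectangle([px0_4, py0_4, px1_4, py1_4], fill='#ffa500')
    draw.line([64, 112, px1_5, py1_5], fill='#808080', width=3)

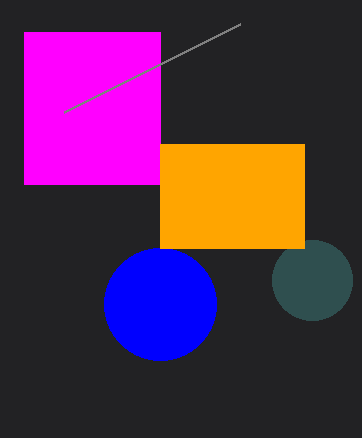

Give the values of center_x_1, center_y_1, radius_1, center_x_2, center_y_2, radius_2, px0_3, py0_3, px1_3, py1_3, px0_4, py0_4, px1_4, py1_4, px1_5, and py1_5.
center_x_1 = 312; center_y_1 = 280; radius_1 = 40; center_x_2 = 160; center_y_2 = 304; radius_2 = 56; px0_3 = 24; py0_3 = 32; px1_3 = 160; py1_3 = 184; px0_4 = 160; py0_4 = 144; px1_4 = 304; py1_4 = 248; px1_5 = 240; py1_5 = 24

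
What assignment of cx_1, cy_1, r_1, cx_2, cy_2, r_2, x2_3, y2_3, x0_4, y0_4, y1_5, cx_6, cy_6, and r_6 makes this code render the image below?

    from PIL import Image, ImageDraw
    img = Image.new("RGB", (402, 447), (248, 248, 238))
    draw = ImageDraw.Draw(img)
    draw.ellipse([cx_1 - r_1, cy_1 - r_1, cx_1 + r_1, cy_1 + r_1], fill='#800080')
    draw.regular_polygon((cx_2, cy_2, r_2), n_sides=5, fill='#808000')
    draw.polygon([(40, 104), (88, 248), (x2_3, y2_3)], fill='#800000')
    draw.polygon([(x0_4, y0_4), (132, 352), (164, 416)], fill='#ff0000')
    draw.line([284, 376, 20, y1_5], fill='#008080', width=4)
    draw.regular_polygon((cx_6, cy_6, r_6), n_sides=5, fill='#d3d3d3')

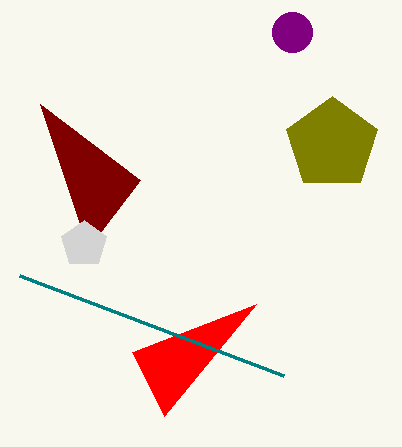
cx_1 = 292, cy_1 = 32, r_1 = 20, cx_2 = 332, cy_2 = 144, r_2 = 48, x2_3 = 140, y2_3 = 180, x0_4 = 256, y0_4 = 304, y1_5 = 276, cx_6 = 84, cy_6 = 244, r_6 = 24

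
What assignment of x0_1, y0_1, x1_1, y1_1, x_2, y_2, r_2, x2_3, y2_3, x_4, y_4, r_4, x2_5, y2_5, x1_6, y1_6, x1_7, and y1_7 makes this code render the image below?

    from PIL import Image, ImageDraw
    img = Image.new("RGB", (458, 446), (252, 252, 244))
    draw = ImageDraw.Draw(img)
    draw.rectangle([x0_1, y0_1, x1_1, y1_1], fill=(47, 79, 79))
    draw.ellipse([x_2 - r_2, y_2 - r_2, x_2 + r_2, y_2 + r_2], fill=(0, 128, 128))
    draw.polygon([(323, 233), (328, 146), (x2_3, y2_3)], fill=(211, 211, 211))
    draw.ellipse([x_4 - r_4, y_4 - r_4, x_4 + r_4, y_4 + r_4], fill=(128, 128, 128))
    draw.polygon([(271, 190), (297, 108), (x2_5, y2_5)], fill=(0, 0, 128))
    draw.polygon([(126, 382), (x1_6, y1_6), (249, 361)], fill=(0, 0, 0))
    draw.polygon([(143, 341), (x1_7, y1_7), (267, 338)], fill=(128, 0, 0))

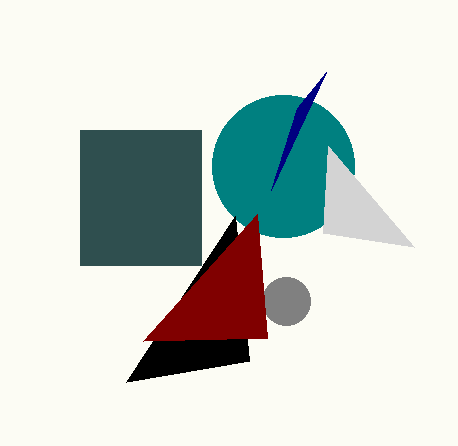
x0_1 = 80, y0_1 = 130, x1_1 = 201, y1_1 = 265, x_2 = 283, y_2 = 166, r_2 = 71, x2_3 = 414, y2_3 = 247, x_4 = 286, y_4 = 301, r_4 = 24, x2_5 = 326, y2_5 = 72, x1_6 = 235, y1_6 = 216, x1_7 = 257, y1_7 = 214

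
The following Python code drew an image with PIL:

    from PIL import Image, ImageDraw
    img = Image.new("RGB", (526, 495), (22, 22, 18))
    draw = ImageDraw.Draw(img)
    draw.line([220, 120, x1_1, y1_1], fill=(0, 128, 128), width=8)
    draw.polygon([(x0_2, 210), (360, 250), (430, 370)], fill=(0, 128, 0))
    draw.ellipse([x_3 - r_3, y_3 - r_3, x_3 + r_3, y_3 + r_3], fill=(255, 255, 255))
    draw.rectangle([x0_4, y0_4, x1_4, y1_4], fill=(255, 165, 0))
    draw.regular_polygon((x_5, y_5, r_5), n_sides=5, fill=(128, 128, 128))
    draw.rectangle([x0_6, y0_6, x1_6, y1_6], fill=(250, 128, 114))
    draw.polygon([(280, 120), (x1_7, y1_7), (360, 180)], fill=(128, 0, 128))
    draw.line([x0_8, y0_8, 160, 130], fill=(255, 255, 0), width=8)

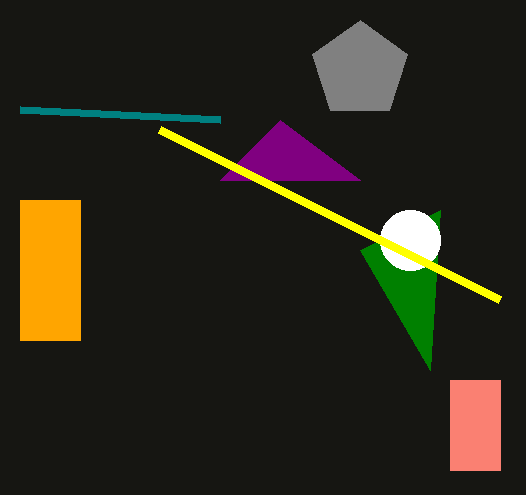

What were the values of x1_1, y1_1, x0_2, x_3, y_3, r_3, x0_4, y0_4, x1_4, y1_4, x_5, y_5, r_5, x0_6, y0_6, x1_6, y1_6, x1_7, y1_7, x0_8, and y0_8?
x1_1 = 20, y1_1 = 110, x0_2 = 440, x_3 = 410, y_3 = 240, r_3 = 30, x0_4 = 20, y0_4 = 200, x1_4 = 80, y1_4 = 340, x_5 = 360, y_5 = 70, r_5 = 50, x0_6 = 450, y0_6 = 380, x1_6 = 500, y1_6 = 470, x1_7 = 220, y1_7 = 180, x0_8 = 500, y0_8 = 300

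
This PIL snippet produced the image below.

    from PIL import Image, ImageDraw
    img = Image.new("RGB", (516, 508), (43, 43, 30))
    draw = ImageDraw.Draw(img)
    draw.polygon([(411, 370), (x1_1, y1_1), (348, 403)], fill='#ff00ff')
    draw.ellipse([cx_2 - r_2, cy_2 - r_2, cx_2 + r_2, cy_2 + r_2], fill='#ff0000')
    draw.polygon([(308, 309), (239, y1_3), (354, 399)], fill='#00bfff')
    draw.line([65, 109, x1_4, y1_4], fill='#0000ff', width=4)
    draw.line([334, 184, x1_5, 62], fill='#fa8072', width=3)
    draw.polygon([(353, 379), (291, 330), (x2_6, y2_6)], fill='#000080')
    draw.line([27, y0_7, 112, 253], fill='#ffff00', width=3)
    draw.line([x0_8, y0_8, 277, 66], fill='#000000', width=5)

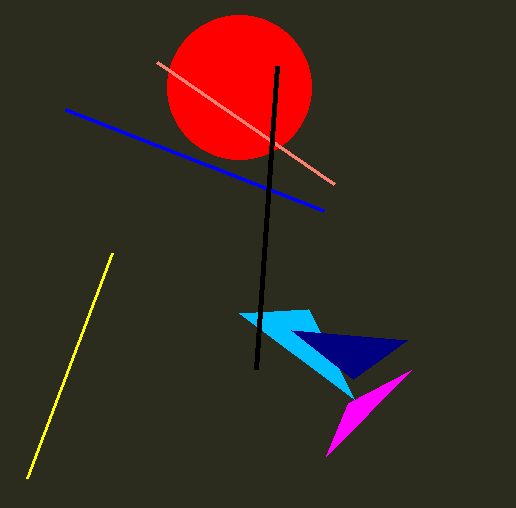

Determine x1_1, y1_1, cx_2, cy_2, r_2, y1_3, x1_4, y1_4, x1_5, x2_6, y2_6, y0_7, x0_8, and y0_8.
x1_1 = 326, y1_1 = 456, cx_2 = 239, cy_2 = 87, r_2 = 72, y1_3 = 313, x1_4 = 323, y1_4 = 210, x1_5 = 157, x2_6 = 407, y2_6 = 340, y0_7 = 478, x0_8 = 256, y0_8 = 369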